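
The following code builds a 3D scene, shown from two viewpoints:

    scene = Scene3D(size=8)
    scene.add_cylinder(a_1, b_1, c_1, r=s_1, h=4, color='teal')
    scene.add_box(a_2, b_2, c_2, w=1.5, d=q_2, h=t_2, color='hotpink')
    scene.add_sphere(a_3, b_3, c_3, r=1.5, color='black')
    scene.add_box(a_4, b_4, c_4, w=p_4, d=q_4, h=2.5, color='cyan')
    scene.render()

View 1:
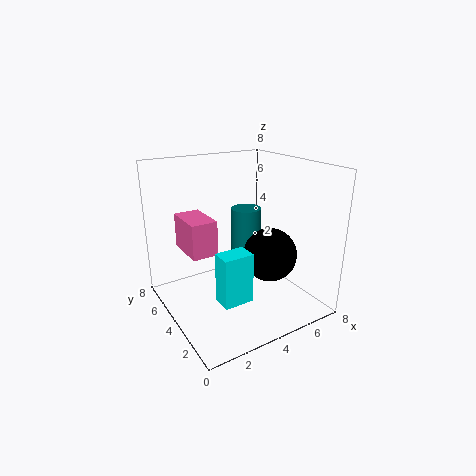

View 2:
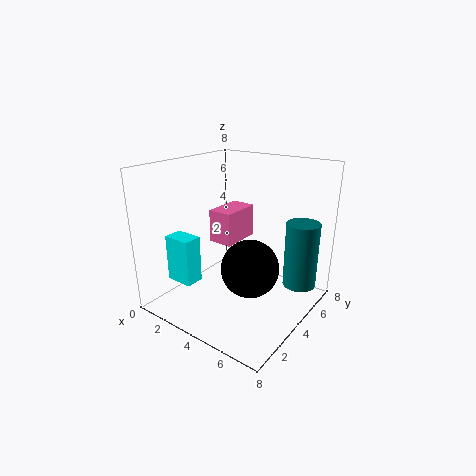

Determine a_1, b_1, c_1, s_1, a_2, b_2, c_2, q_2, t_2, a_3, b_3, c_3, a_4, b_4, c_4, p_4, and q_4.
a_1 = 6.5
b_1 = 7
c_1 = 0.5
s_1 = 1
a_2 = 1.5
b_2 = 4.5
c_2 = 3
q_2 = 2.5
t_2 = 2
a_3 = 5.5
b_3 = 3
c_3 = 3
a_4 = 1.5
b_4 = 1
c_4 = 2
p_4 = 1.5
q_4 = 1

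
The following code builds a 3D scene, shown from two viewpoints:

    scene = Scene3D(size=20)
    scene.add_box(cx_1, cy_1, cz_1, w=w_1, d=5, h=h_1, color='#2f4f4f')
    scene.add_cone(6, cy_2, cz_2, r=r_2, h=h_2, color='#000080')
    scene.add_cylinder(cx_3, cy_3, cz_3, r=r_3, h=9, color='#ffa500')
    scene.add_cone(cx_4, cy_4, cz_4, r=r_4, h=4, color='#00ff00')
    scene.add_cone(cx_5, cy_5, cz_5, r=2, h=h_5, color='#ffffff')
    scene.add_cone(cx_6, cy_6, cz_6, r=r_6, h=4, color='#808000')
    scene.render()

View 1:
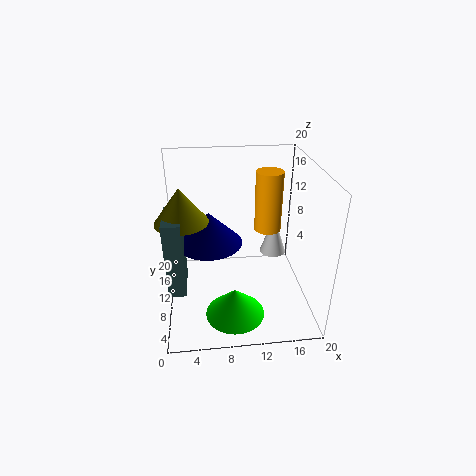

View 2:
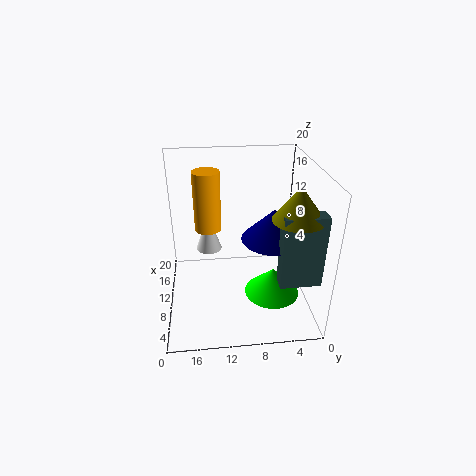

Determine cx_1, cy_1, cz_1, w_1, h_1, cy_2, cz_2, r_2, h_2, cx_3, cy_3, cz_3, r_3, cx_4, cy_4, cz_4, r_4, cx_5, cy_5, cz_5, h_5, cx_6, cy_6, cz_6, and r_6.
cx_1 = 1, cy_1 = 1, cz_1 = 8, w_1 = 2, h_1 = 9, cy_2 = 6, cz_2 = 12, r_2 = 4, h_2 = 4, cx_3 = 15, cy_3 = 14, cz_3 = 9, r_3 = 2, cx_4 = 9, cy_4 = 5, cz_4 = 1, r_4 = 4, cx_5 = 16, cy_5 = 14, cz_5 = 5, h_5 = 6, cx_6 = 3, cy_6 = 4, cz_6 = 16, r_6 = 3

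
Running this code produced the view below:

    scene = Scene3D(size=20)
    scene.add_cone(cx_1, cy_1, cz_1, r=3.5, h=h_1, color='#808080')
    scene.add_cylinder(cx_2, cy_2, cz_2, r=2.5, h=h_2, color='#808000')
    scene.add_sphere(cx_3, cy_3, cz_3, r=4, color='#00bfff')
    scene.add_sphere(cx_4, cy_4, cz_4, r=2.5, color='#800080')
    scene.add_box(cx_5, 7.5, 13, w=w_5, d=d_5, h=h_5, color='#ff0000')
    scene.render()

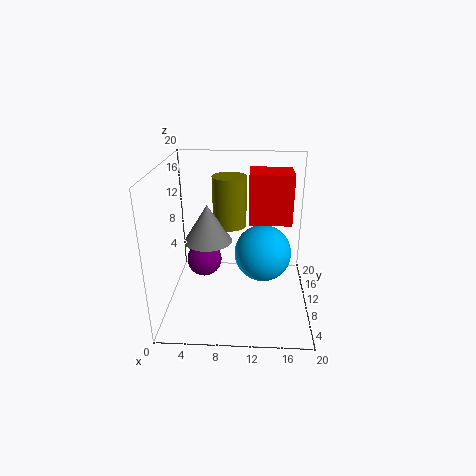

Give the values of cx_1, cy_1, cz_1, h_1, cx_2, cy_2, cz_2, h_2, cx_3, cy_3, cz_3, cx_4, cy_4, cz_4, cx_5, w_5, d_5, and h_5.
cx_1 = 5.5
cy_1 = 12
cz_1 = 8.5
h_1 = 5.5
cx_2 = 8.5
cy_2 = 14.5
cz_2 = 10
h_2 = 7.5
cx_3 = 13.5
cy_3 = 10.5
cz_3 = 7.5
cx_4 = 5
cy_4 = 11
cz_4 = 6
cx_5 = 11.5
w_5 = 5.5
d_5 = 4.5
h_5 = 6.5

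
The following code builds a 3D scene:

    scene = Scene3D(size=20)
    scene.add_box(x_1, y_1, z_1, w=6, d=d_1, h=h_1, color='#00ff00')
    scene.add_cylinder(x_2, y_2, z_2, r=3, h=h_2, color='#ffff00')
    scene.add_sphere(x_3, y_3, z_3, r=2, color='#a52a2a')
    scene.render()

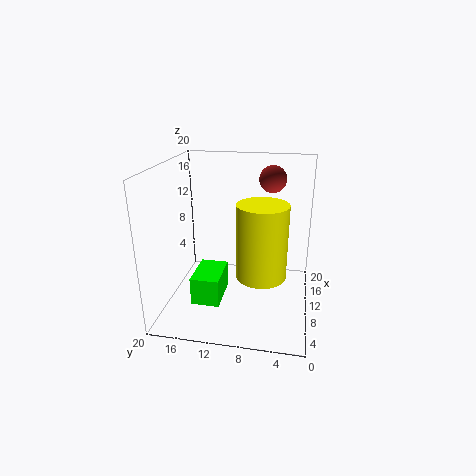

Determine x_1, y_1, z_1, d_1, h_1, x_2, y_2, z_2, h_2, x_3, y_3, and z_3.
x_1 = 6; y_1 = 12; z_1 = 1; d_1 = 4; h_1 = 4; x_2 = 4; y_2 = 6; z_2 = 8; h_2 = 9; x_3 = 16; y_3 = 6; z_3 = 17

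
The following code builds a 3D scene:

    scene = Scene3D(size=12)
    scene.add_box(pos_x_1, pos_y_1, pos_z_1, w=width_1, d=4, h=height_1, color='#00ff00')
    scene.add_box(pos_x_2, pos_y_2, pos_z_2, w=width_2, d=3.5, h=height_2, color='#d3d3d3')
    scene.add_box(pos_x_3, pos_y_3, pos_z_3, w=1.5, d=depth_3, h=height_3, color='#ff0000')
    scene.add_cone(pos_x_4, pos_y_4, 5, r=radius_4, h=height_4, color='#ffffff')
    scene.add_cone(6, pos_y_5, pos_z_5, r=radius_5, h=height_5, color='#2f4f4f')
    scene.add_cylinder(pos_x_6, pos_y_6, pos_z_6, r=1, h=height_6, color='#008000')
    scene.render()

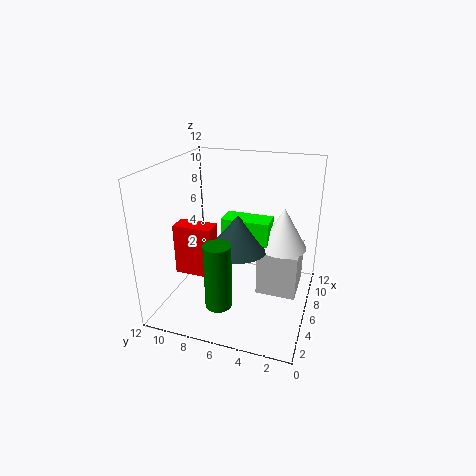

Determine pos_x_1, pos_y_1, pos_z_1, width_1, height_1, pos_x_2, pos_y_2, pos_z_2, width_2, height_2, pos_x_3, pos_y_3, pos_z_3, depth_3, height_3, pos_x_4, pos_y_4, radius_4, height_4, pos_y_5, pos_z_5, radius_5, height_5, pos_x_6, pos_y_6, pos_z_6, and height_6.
pos_x_1 = 6, pos_y_1 = 3.5, pos_z_1 = 5.5, width_1 = 2, height_1 = 2, pos_x_2 = 6.5, pos_y_2 = 1, pos_z_2 = 0.5, width_2 = 4, height_2 = 4, pos_x_3 = 2.5, pos_y_3 = 7, pos_z_3 = 4, depth_3 = 3, height_3 = 4, pos_x_4 = 7.5, pos_y_4 = 2.5, radius_4 = 2, height_4 = 3.5, pos_y_5 = 6, pos_z_5 = 5, radius_5 = 2.5, height_5 = 3, pos_x_6 = 1.5, pos_y_6 = 6, pos_z_6 = 2.5, height_6 = 5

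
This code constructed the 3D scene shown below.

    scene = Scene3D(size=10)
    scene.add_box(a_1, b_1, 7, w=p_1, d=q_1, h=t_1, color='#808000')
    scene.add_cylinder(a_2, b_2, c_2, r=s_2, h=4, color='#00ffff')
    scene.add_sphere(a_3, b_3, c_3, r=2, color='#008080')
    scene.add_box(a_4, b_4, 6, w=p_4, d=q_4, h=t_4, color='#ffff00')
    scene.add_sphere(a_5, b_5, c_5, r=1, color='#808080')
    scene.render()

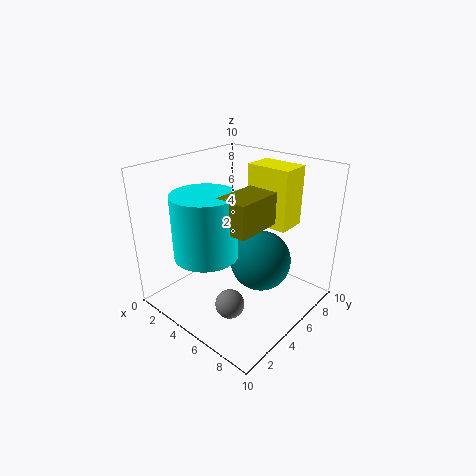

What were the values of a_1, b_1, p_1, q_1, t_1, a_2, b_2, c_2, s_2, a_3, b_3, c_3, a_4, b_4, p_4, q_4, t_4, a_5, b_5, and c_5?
a_1 = 6
b_1 = 2
p_1 = 2
q_1 = 3
t_1 = 2
a_2 = 5
b_2 = 2
c_2 = 5
s_2 = 2
a_3 = 7
b_3 = 5
c_3 = 4
a_4 = 5
b_4 = 6
p_4 = 3
q_4 = 2
t_4 = 4
a_5 = 6
b_5 = 3
c_5 = 1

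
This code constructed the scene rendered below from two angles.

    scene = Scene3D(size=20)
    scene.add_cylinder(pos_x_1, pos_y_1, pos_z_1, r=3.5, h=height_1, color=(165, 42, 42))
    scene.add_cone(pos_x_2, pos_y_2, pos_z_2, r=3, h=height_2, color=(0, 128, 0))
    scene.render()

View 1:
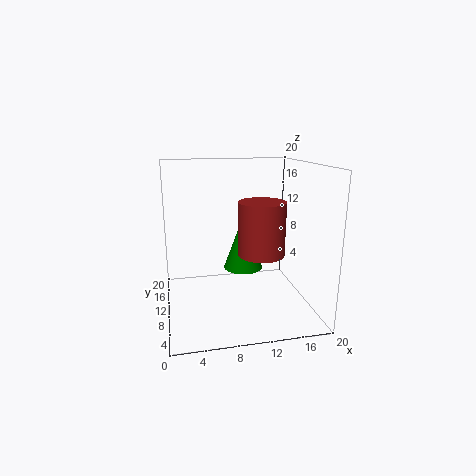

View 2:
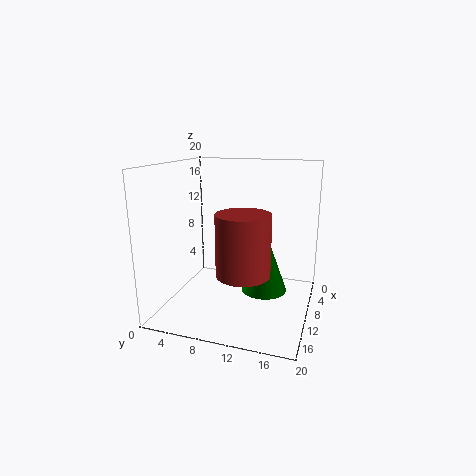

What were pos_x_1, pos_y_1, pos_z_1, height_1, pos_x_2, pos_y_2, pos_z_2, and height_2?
pos_x_1 = 14, pos_y_1 = 12, pos_z_1 = 6.5, height_1 = 8, pos_x_2 = 11.75, pos_y_2 = 14.25, pos_z_2 = 3.75, height_2 = 8.25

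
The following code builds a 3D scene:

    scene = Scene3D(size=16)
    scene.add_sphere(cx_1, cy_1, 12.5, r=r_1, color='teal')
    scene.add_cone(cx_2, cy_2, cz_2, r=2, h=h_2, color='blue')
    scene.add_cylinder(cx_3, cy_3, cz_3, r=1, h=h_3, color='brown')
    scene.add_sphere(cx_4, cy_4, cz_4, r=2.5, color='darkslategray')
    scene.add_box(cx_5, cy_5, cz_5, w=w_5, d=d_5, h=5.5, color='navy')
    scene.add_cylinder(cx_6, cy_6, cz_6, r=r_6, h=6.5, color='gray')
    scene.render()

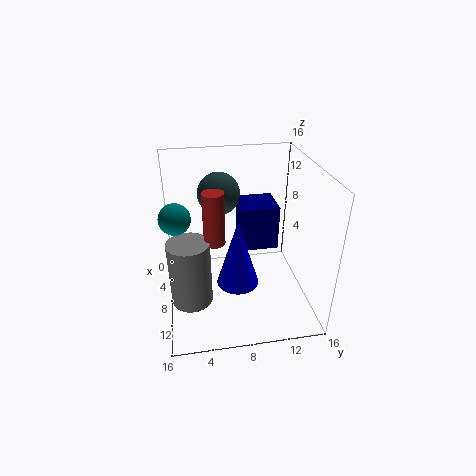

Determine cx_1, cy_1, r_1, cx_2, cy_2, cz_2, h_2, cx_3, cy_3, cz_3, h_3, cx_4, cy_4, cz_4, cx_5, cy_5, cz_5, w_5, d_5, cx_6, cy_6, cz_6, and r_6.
cx_1 = 11; cy_1 = 1.5; r_1 = 1.5; cx_2 = 13.5; cy_2 = 7; cz_2 = 6.5; h_2 = 6.5; cx_3 = 12.5; cy_3 = 5; cz_3 = 10.5; h_3 = 5; cx_4 = 3.5; cy_4 = 6.5; cz_4 = 11.5; cx_5 = 1; cy_5 = 9; cz_5 = 4.5; w_5 = 4.5; d_5 = 4.5; cx_6 = 13; cy_6 = 2.5; cz_6 = 4.5; r_6 = 2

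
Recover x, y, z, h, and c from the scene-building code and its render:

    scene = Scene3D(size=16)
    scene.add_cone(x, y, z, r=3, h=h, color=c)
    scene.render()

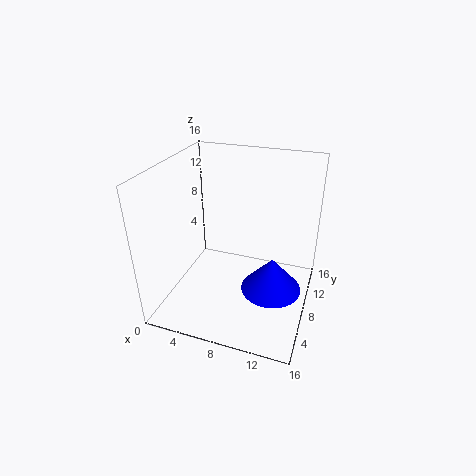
x = 12.75
y = 4.5
z = 5
h = 3.5
c = 'blue'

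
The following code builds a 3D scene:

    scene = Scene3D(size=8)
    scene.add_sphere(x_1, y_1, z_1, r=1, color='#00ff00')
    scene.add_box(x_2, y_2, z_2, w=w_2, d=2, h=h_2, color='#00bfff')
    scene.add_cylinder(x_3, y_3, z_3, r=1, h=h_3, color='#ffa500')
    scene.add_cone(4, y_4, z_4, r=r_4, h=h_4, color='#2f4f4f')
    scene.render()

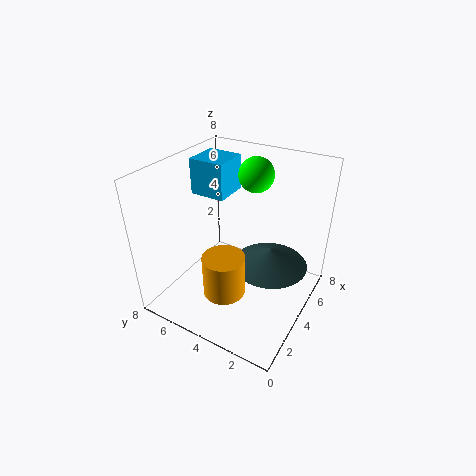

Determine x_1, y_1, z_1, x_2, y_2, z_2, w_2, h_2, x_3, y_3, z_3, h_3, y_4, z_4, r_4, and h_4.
x_1 = 6, y_1 = 4, z_1 = 7, x_2 = 4, y_2 = 5, z_2 = 6, w_2 = 2, h_2 = 2, x_3 = 1, y_3 = 3, z_3 = 3, h_3 = 2, y_4 = 2, z_4 = 3, r_4 = 2, h_4 = 1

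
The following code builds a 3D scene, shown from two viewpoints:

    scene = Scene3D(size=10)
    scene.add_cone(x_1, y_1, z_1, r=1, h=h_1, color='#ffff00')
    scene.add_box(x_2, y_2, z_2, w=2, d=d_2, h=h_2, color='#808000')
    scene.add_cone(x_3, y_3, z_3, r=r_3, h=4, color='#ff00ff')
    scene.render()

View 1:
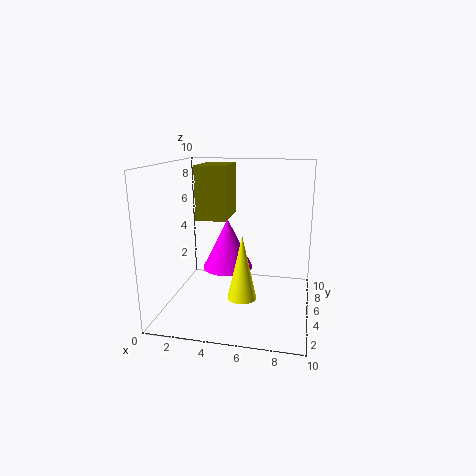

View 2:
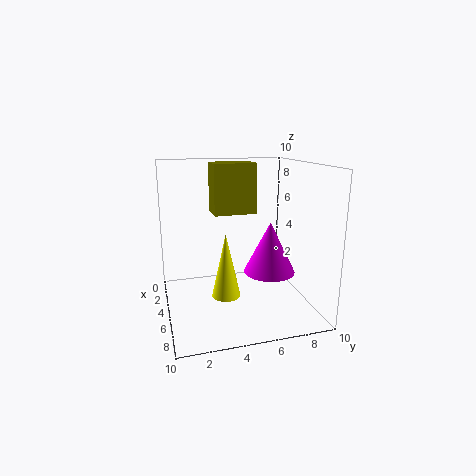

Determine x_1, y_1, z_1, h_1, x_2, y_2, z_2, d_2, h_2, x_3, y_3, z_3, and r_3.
x_1 = 5.5; y_1 = 4; z_1 = 1; h_1 = 4.5; x_2 = 2.5; y_2 = 3.5; z_2 = 6.5; d_2 = 3; h_2 = 3.5; x_3 = 3.5; y_3 = 8; z_3 = 1.5; r_3 = 2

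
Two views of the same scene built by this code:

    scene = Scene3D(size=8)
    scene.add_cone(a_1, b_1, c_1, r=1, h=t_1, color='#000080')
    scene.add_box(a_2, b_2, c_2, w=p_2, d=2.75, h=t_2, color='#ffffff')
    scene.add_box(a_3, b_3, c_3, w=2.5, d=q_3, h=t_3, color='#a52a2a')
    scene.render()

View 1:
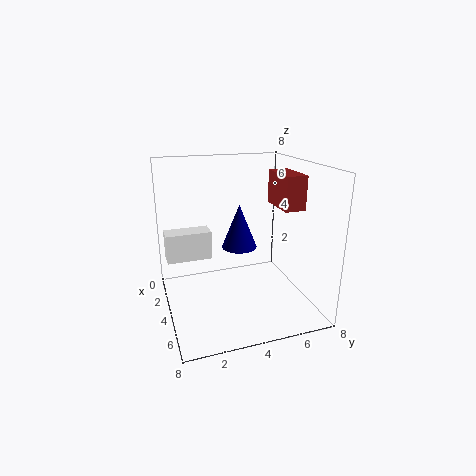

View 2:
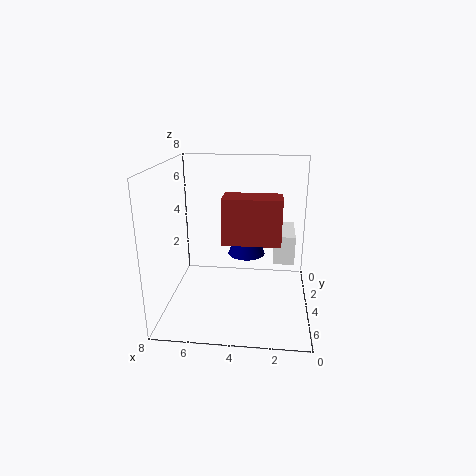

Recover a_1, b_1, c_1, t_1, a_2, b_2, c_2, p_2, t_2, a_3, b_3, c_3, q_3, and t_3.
a_1 = 3.5, b_1 = 4.25, c_1 = 3.25, t_1 = 2.5, a_2 = 0.75, b_2 = 0.25, c_2 = 2, p_2 = 1.25, t_2 = 1.75, a_3 = 1.75, b_3 = 6.75, c_3 = 5.25, q_3 = 1.25, t_3 = 2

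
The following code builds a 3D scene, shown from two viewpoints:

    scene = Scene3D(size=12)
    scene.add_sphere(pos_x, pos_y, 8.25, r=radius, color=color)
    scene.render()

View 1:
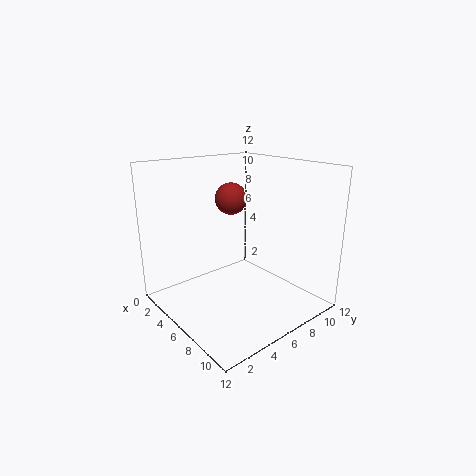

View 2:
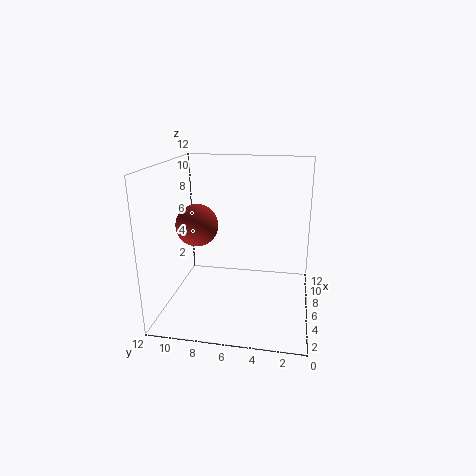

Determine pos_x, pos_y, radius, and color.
pos_x = 2.25; pos_y = 8.25; radius = 1.5; color = 'brown'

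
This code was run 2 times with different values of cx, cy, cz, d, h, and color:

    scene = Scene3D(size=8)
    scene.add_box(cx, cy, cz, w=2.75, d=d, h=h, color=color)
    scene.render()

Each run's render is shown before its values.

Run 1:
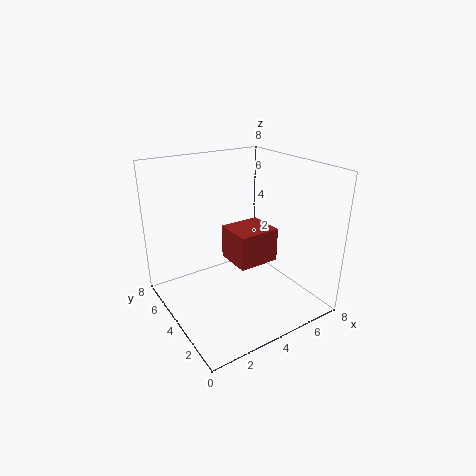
cx = 5; cy = 5; cz = 1; d = 2.5; h = 2.25; color = 'brown'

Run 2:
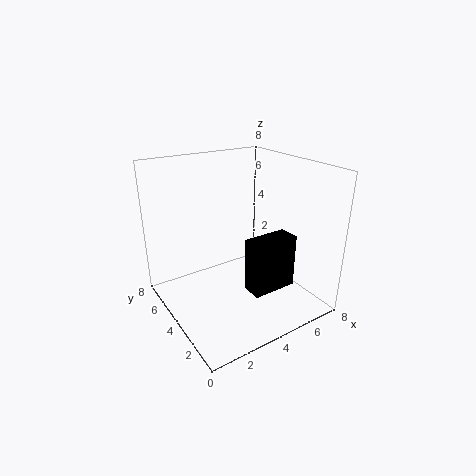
cx = 4.5; cy = 2.75; cz = 0.5; d = 1.25; h = 3.25; color = 'black'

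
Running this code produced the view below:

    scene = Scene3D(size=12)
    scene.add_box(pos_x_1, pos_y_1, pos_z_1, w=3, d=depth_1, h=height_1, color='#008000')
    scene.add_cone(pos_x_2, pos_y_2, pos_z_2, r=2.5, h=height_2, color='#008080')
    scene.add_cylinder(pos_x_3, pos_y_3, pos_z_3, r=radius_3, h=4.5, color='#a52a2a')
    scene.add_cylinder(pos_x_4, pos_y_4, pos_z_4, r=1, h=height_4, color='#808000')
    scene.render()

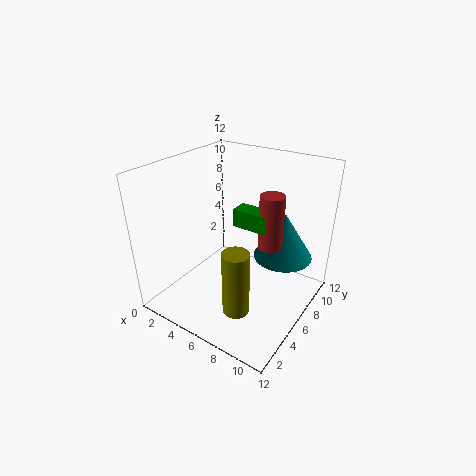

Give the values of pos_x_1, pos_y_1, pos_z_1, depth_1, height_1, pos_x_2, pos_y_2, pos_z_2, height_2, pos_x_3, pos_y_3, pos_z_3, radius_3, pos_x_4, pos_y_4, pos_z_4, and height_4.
pos_x_1 = 5.5, pos_y_1 = 6, pos_z_1 = 7, depth_1 = 1.5, height_1 = 1.5, pos_x_2 = 9, pos_y_2 = 8.5, pos_z_2 = 4, height_2 = 4, pos_x_3 = 8.5, pos_y_3 = 7, pos_z_3 = 5.5, radius_3 = 1, pos_x_4 = 8.5, pos_y_4 = 2, pos_z_4 = 2.5, height_4 = 5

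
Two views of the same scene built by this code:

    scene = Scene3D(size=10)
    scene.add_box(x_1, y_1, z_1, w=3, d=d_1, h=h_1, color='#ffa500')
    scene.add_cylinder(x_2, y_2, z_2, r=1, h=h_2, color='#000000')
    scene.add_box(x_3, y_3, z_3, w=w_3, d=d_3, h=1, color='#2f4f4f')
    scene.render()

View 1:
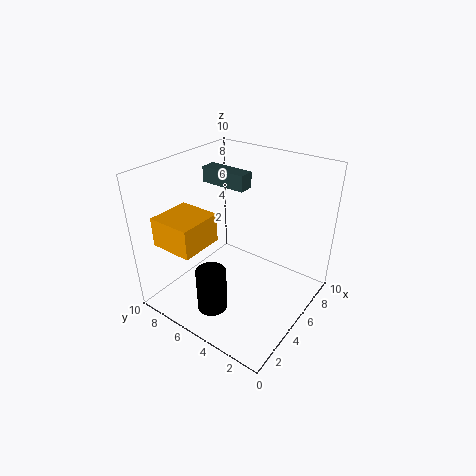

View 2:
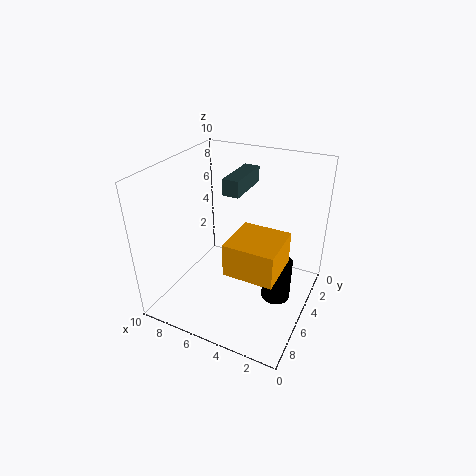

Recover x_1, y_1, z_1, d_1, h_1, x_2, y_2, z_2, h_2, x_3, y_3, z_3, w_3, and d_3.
x_1 = 1; y_1 = 6; z_1 = 5; d_1 = 3; h_1 = 2; x_2 = 2; y_2 = 5; z_2 = 1; h_2 = 3; x_3 = 4; y_3 = 4; z_3 = 9; w_3 = 1; d_3 = 3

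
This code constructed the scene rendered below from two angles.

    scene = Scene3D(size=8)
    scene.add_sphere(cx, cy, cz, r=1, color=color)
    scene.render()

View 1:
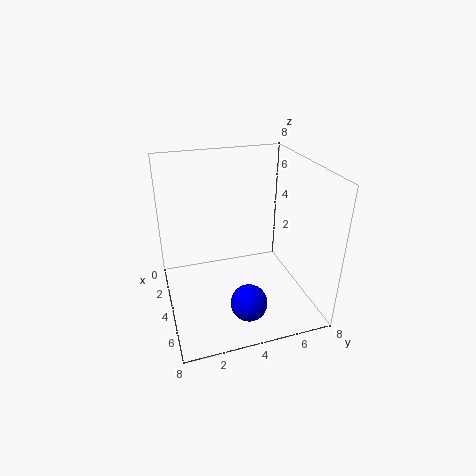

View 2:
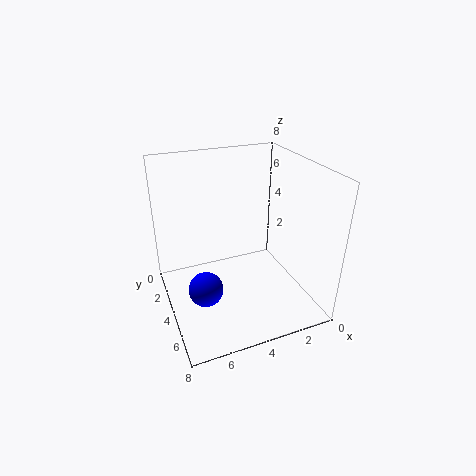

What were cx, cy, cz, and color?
cx = 6
cy = 4
cz = 1
color = 'blue'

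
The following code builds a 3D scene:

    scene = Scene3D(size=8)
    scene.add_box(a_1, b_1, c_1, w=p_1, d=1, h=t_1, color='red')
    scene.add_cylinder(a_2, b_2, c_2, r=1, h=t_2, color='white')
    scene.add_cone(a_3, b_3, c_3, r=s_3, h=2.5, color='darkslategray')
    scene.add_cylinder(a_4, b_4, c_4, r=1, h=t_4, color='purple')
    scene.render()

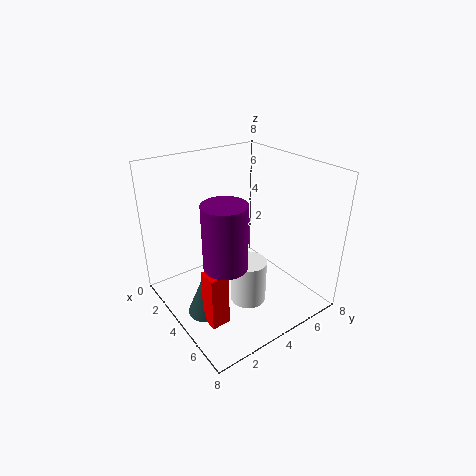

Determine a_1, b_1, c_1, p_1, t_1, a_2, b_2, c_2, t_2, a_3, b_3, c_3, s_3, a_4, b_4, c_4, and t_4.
a_1 = 5; b_1 = 1; c_1 = 0.5; p_1 = 1; t_1 = 3; a_2 = 5; b_2 = 4; c_2 = 0.5; t_2 = 2.5; a_3 = 4.5; b_3 = 1.5; c_3 = 0.5; s_3 = 1; a_4 = 6.5; b_4 = 1.5; c_4 = 4.5; t_4 = 3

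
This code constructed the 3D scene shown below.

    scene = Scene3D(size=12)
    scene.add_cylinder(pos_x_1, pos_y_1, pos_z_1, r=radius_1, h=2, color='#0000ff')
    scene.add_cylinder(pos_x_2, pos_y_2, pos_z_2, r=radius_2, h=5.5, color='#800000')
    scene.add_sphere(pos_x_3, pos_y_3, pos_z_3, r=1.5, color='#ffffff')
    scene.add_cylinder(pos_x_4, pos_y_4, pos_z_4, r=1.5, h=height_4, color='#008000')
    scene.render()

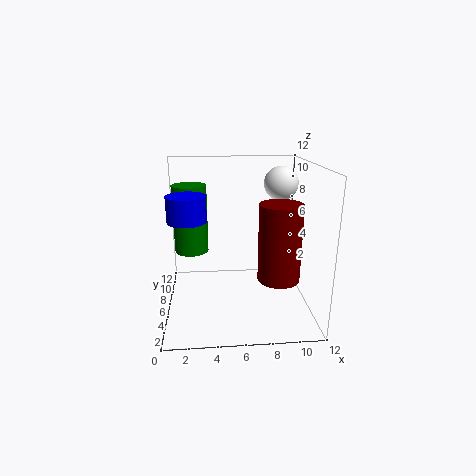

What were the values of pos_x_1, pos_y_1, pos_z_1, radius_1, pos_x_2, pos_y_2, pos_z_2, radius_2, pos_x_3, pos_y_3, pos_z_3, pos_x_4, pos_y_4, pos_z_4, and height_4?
pos_x_1 = 2, pos_y_1 = 4.5, pos_z_1 = 8, radius_1 = 1.5, pos_x_2 = 8.5, pos_y_2 = 1.5, pos_z_2 = 4.5, radius_2 = 1.5, pos_x_3 = 10, pos_y_3 = 8.5, pos_z_3 = 10, pos_x_4 = 2, pos_y_4 = 8.5, pos_z_4 = 4, height_4 = 6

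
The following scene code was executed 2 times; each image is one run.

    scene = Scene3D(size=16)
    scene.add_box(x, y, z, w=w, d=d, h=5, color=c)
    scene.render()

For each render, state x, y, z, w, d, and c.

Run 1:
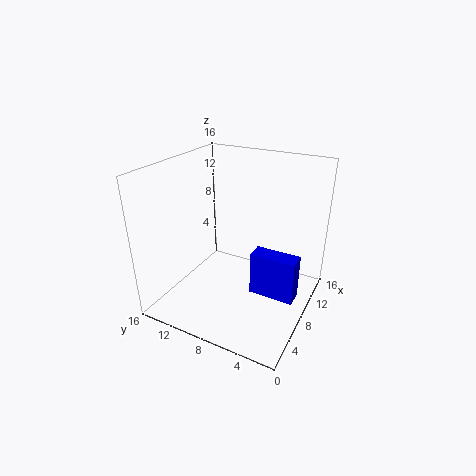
x = 7
y = 1
z = 2
w = 2
d = 5
c = 'blue'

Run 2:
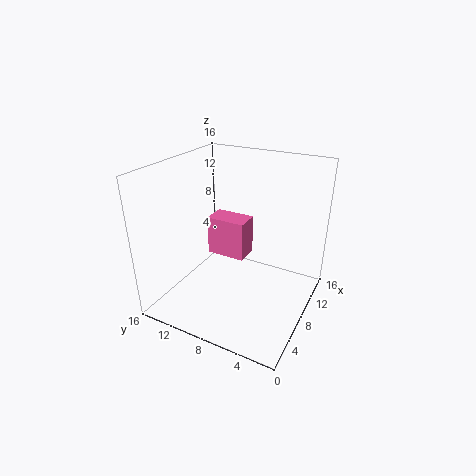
x = 11
y = 9
z = 3
w = 3
d = 5
c = 'hotpink'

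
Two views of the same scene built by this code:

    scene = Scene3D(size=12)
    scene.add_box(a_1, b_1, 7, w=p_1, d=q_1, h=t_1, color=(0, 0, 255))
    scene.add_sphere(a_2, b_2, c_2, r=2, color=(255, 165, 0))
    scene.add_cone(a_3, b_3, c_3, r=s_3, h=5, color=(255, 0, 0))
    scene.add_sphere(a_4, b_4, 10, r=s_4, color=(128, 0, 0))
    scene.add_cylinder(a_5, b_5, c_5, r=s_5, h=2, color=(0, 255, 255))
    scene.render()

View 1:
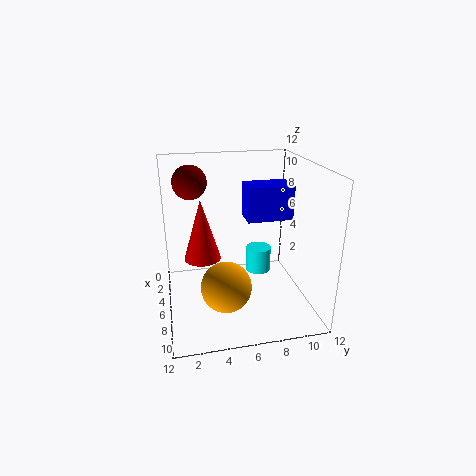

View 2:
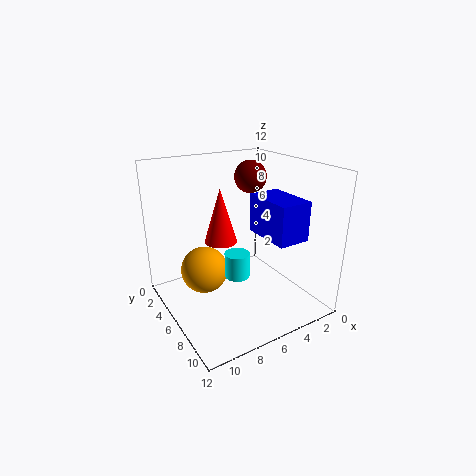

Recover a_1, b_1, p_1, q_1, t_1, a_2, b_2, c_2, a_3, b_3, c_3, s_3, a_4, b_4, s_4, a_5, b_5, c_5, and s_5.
a_1 = 3, b_1 = 7, p_1 = 2.5, q_1 = 4, t_1 = 3, a_2 = 8.5, b_2 = 4.5, c_2 = 3, a_3 = 6, b_3 = 3, c_3 = 4.5, s_3 = 1.5, a_4 = 2.5, b_4 = 2.5, s_4 = 1.5, a_5 = 7, b_5 = 7.5, c_5 = 3.5, s_5 = 1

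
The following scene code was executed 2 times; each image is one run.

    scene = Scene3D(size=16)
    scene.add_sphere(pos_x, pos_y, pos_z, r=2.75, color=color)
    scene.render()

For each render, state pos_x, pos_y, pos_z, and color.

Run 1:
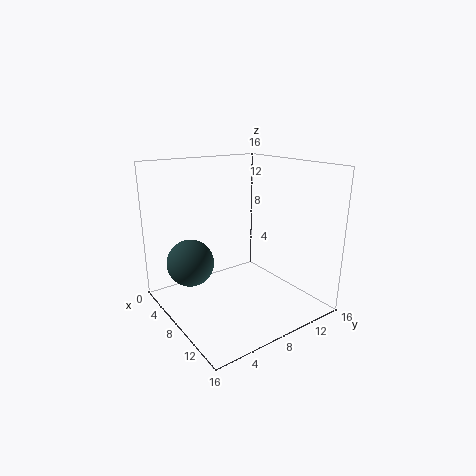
pos_x = 4, pos_y = 4, pos_z = 4.5, color = 'darkslategray'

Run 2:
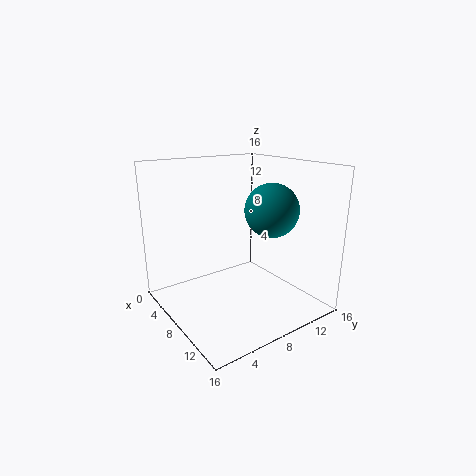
pos_x = 11.75, pos_y = 9.5, pos_z = 11.75, color = 'teal'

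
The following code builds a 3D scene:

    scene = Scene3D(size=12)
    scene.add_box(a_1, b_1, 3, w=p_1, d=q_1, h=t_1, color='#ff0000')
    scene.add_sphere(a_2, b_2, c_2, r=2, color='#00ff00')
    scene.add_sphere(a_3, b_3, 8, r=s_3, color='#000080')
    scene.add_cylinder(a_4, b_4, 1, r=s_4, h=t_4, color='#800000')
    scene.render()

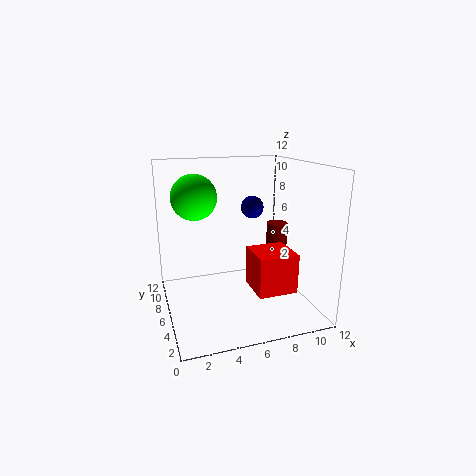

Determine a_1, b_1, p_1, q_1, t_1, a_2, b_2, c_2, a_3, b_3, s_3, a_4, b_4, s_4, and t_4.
a_1 = 6, b_1 = 1, p_1 = 3, q_1 = 3, t_1 = 3, a_2 = 3, b_2 = 9, c_2 = 9, a_3 = 8, b_3 = 8, s_3 = 1, a_4 = 11, b_4 = 9, s_4 = 1, t_4 = 5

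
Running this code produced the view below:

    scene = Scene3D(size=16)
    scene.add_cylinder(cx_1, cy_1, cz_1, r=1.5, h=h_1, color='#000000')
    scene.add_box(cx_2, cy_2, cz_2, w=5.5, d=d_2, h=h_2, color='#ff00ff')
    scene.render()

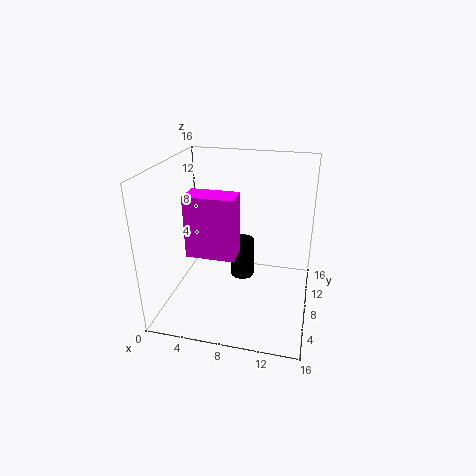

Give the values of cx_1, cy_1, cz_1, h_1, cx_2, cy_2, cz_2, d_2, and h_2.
cx_1 = 7.5
cy_1 = 12.5
cz_1 = 0.5
h_1 = 5
cx_2 = 2.5
cy_2 = 6
cz_2 = 6
d_2 = 3
h_2 = 7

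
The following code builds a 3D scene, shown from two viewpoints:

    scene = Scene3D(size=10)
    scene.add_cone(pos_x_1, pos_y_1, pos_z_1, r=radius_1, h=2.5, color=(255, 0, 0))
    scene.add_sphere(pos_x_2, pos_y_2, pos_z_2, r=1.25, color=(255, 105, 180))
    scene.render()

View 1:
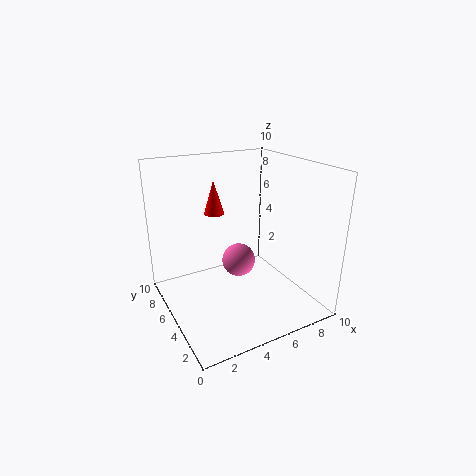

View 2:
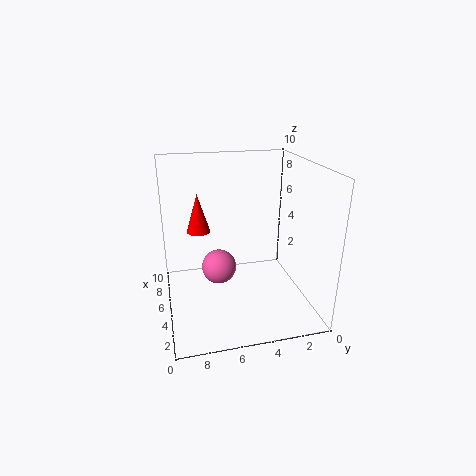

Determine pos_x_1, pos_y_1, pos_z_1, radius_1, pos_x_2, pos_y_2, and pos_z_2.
pos_x_1 = 4.5; pos_y_1 = 7.75; pos_z_1 = 6; radius_1 = 0.75; pos_x_2 = 5.75; pos_y_2 = 6.25; pos_z_2 = 2.5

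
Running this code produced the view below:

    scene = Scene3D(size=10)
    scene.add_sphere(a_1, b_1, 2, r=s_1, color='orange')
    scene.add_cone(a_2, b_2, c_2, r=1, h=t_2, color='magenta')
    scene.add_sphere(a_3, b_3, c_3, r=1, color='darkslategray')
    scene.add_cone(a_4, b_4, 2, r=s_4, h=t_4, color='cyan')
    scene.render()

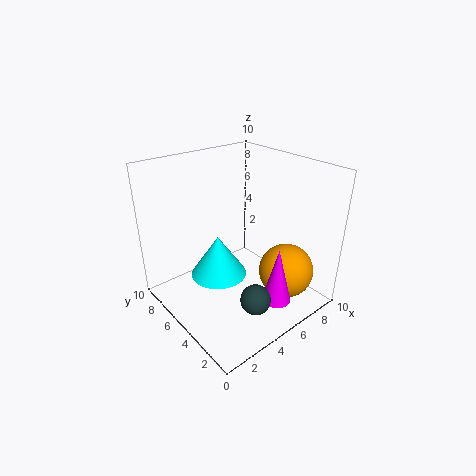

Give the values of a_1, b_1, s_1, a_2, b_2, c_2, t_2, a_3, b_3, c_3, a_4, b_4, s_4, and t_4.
a_1 = 8, b_1 = 3, s_1 = 2, a_2 = 6, b_2 = 2, c_2 = 1, t_2 = 4, a_3 = 4, b_3 = 2, c_3 = 2, a_4 = 4, b_4 = 6, s_4 = 2, t_4 = 3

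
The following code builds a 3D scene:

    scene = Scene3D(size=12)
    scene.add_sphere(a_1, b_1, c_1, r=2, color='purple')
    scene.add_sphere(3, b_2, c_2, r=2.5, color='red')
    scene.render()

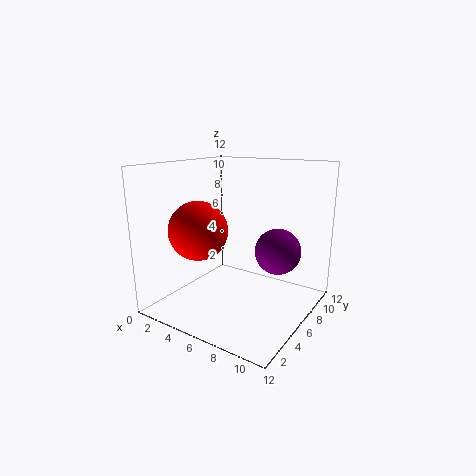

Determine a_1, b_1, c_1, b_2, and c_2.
a_1 = 8.5
b_1 = 8.5
c_1 = 4.5
b_2 = 4.5
c_2 = 6.5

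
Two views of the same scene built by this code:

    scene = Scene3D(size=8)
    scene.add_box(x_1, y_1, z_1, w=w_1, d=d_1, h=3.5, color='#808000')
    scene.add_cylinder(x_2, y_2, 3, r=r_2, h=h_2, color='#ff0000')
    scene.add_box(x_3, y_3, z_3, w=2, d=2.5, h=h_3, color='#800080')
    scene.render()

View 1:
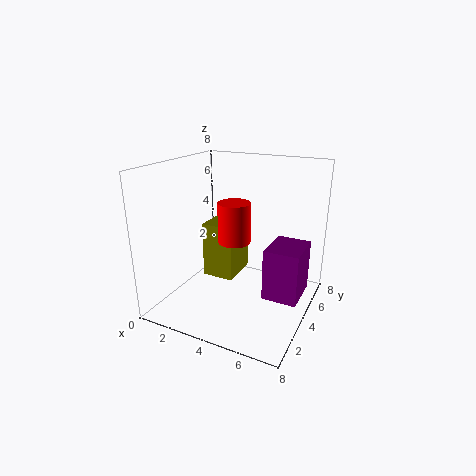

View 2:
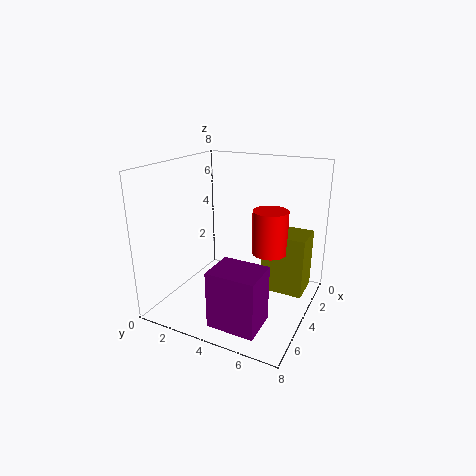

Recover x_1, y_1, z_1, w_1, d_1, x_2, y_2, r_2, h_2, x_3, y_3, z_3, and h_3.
x_1 = 1; y_1 = 5; z_1 = 0.5; w_1 = 2; d_1 = 2.5; x_2 = 3; y_2 = 5.5; r_2 = 1; h_2 = 2.5; x_3 = 5.5; y_3 = 4; z_3 = 0.5; h_3 = 3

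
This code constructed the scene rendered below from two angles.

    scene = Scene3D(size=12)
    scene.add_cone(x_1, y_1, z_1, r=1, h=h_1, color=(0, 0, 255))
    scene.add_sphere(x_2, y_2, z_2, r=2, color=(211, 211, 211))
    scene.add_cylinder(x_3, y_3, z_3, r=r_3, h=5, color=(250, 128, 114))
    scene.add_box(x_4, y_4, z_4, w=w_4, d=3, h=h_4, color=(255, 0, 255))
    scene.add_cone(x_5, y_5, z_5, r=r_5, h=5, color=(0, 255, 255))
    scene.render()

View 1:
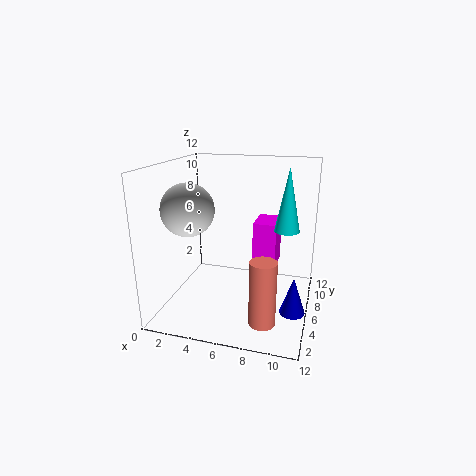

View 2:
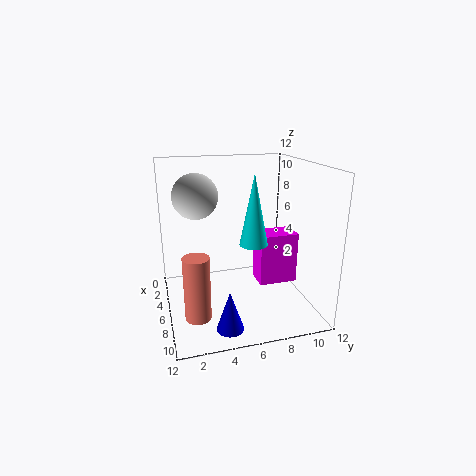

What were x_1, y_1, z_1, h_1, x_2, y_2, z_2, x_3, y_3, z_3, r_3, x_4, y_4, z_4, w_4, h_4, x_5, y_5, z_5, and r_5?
x_1 = 11
y_1 = 4
z_1 = 1
h_1 = 3
x_2 = 3
y_2 = 3
z_2 = 9
x_3 = 9
y_3 = 2
z_3 = 1
r_3 = 1
x_4 = 7
y_4 = 7
z_4 = 3
w_4 = 2
h_4 = 4
x_5 = 10
y_5 = 6
z_5 = 7
r_5 = 1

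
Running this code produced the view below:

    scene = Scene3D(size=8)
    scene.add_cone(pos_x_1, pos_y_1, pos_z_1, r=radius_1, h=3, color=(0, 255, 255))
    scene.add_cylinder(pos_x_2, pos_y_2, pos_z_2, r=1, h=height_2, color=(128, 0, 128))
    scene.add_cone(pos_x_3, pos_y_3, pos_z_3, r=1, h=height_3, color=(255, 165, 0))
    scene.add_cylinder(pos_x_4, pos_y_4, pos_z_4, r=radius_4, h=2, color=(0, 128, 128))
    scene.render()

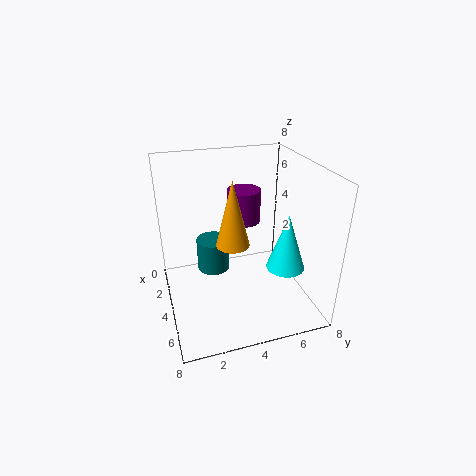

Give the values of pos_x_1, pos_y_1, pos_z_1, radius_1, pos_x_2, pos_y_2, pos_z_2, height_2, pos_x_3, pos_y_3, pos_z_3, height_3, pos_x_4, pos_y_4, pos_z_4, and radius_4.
pos_x_1 = 6
pos_y_1 = 6
pos_z_1 = 3
radius_1 = 1
pos_x_2 = 2
pos_y_2 = 5
pos_z_2 = 4
height_2 = 2
pos_x_3 = 3
pos_y_3 = 4
pos_z_3 = 3
height_3 = 4
pos_x_4 = 2
pos_y_4 = 3
pos_z_4 = 1
radius_4 = 1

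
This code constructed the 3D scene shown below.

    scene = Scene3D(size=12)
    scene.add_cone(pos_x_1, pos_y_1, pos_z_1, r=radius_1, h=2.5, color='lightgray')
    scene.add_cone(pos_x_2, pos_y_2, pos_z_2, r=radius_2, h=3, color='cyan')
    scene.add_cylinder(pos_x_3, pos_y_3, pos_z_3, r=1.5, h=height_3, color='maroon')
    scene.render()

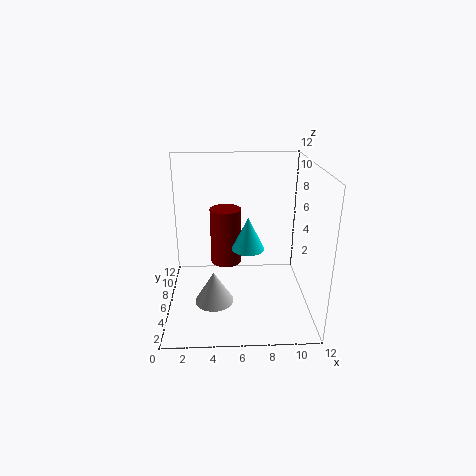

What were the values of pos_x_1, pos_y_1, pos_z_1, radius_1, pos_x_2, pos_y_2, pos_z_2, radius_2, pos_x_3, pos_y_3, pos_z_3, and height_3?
pos_x_1 = 4; pos_y_1 = 3; pos_z_1 = 2; radius_1 = 1.5; pos_x_2 = 7; pos_y_2 = 8; pos_z_2 = 4; radius_2 = 1.5; pos_x_3 = 5; pos_y_3 = 10.5; pos_z_3 = 1.5; height_3 = 5.5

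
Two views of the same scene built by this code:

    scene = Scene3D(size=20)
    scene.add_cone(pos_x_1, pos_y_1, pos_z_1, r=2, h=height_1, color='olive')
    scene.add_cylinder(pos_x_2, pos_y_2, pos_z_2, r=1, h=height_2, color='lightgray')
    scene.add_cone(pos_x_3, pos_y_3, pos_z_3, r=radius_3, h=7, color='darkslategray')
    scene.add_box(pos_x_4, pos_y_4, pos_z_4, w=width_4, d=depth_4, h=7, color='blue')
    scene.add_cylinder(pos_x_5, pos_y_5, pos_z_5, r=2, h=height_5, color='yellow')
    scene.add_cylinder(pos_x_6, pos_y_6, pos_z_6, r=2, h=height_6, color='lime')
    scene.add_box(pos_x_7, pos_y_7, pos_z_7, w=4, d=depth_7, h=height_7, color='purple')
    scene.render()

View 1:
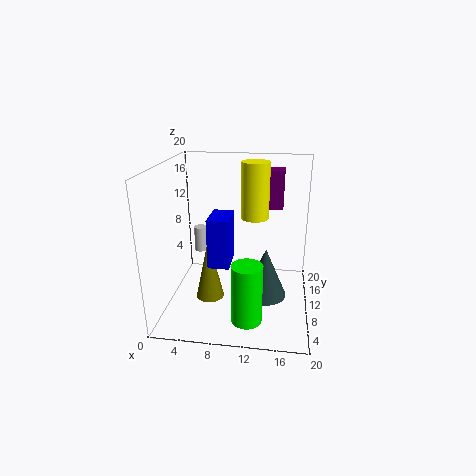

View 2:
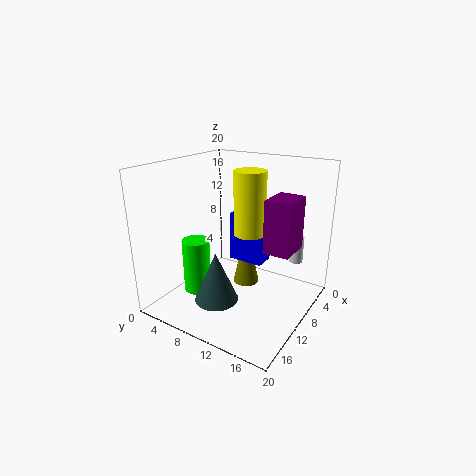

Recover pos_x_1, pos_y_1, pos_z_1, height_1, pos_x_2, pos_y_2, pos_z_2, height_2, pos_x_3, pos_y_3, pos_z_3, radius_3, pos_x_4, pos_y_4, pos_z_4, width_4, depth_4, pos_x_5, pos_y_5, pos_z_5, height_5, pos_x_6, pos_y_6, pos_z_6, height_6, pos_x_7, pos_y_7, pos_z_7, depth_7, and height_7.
pos_x_1 = 6, pos_y_1 = 9, pos_z_1 = 1, height_1 = 9, pos_x_2 = 3, pos_y_2 = 16, pos_z_2 = 5, height_2 = 4, pos_x_3 = 14, pos_y_3 = 9, pos_z_3 = 2, radius_3 = 3, pos_x_4 = 6, pos_y_4 = 8, pos_z_4 = 6, width_4 = 3, depth_4 = 5, pos_x_5 = 12, pos_y_5 = 13, pos_z_5 = 12, height_5 = 8, pos_x_6 = 12, pos_y_6 = 4, pos_z_6 = 1, height_6 = 8, pos_x_7 = 12, pos_y_7 = 17, pos_z_7 = 12, depth_7 = 3, height_7 = 6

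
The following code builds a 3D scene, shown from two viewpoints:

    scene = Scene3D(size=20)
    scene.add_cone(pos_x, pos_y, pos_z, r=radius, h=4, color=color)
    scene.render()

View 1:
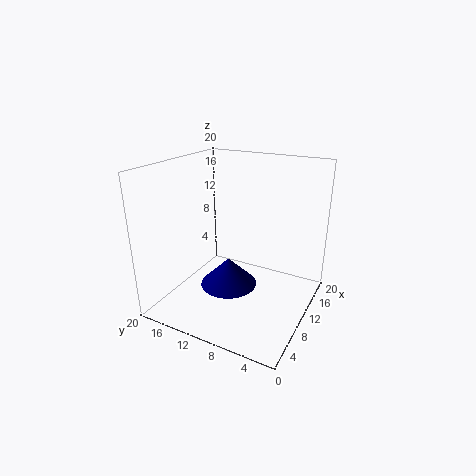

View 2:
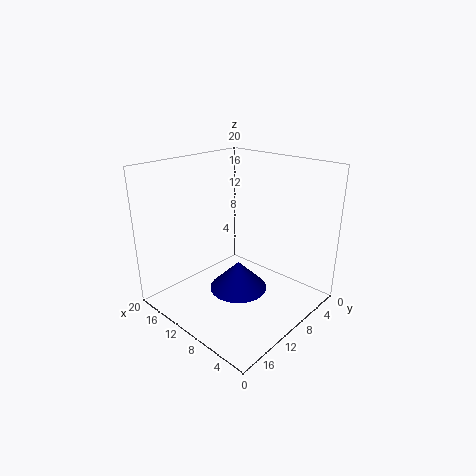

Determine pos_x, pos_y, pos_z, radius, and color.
pos_x = 9
pos_y = 11
pos_z = 3
radius = 4
color = 'navy'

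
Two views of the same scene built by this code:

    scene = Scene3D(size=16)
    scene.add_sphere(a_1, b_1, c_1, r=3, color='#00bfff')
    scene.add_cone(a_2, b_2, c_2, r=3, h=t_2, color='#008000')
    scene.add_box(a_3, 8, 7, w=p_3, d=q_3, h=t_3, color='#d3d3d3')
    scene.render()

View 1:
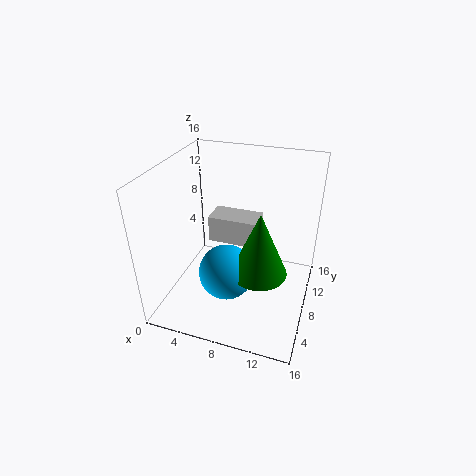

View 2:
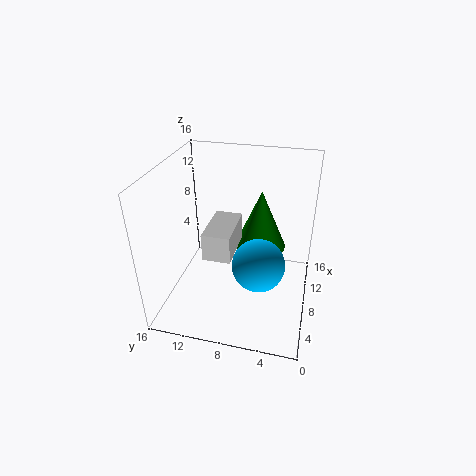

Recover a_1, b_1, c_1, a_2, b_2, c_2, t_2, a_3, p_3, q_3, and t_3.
a_1 = 7.5; b_1 = 5.5; c_1 = 5; a_2 = 11; b_2 = 6; c_2 = 5.5; t_2 = 7; a_3 = 4.5; p_3 = 5.5; q_3 = 3; t_3 = 3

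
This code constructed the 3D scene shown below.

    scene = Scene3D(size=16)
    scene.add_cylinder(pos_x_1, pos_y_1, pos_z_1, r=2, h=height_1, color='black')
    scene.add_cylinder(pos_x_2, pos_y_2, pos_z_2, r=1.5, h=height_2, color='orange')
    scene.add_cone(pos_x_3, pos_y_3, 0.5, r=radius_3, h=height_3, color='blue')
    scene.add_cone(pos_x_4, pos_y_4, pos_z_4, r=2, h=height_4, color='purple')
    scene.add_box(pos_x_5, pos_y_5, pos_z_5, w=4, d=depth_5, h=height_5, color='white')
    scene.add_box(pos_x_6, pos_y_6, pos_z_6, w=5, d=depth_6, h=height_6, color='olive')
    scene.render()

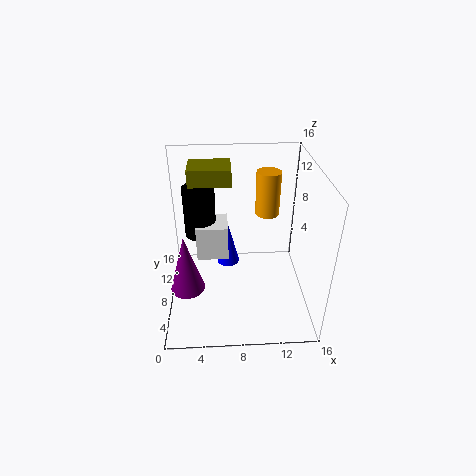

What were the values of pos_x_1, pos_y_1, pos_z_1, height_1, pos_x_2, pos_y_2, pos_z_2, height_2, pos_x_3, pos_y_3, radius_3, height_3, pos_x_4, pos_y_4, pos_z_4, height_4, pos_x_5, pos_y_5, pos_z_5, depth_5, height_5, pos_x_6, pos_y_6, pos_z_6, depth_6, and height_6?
pos_x_1 = 3.5, pos_y_1 = 14, pos_z_1 = 5, height_1 = 6.5, pos_x_2 = 12, pos_y_2 = 13.5, pos_z_2 = 8, height_2 = 5.5, pos_x_3 = 7, pos_y_3 = 14, radius_3 = 1.5, height_3 = 6, pos_x_4 = 2, pos_y_4 = 7.5, pos_z_4 = 1.5, height_4 = 7, pos_x_5 = 3, pos_y_5 = 11.5, pos_z_5 = 2.5, depth_5 = 4, height_5 = 4.5, pos_x_6 = 2.5, pos_y_6 = 11.5, pos_z_6 = 12.5, depth_6 = 4, height_6 = 2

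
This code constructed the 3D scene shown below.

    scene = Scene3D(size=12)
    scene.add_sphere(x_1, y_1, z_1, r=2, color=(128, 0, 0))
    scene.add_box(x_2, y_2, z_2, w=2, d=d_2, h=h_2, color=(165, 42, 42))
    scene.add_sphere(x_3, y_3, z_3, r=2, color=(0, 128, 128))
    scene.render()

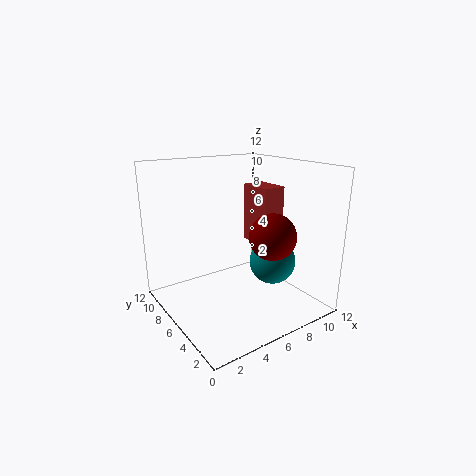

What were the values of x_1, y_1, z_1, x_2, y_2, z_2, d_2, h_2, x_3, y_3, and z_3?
x_1 = 8.5; y_1 = 4.5; z_1 = 6; x_2 = 8; y_2 = 5; z_2 = 5; d_2 = 3; h_2 = 5; x_3 = 9; y_3 = 5; z_3 = 3.5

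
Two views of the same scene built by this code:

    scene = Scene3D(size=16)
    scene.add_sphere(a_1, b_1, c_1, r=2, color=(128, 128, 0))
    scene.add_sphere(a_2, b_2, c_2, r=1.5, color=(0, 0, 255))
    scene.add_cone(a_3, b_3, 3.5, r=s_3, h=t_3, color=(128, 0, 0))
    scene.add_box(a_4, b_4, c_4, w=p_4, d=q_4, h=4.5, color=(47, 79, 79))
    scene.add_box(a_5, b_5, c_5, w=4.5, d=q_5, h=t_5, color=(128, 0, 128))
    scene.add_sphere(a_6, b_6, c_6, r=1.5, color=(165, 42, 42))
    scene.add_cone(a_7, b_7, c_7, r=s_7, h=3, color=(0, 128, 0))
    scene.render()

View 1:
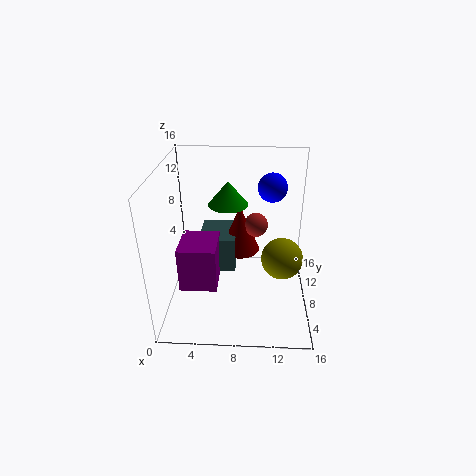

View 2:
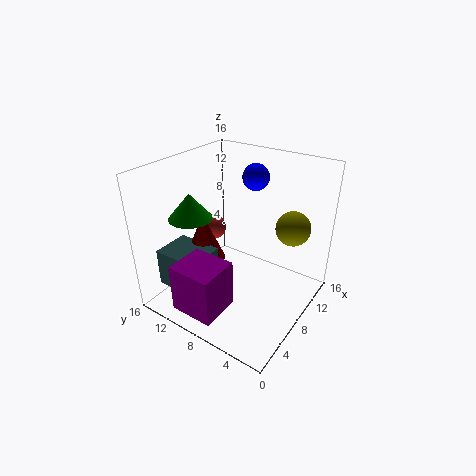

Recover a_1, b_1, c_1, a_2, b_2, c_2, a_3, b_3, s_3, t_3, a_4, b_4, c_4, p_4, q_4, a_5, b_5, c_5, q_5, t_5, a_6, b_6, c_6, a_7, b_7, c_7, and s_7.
a_1 = 12.5; b_1 = 3.5; c_1 = 8.5; a_2 = 11.5; b_2 = 8; c_2 = 14; a_3 = 8; b_3 = 13; s_3 = 2.5; t_3 = 6; a_4 = 3; b_4 = 10.5; c_4 = 1.5; p_4 = 4.5; q_4 = 5.5; a_5 = 1; b_5 = 7; c_5 = 1; q_5 = 5; t_5 = 5.5; a_6 = 10; b_6 = 13; c_6 = 7; a_7 = 6.5; b_7 = 13.5; c_7 = 9.5; s_7 = 2.5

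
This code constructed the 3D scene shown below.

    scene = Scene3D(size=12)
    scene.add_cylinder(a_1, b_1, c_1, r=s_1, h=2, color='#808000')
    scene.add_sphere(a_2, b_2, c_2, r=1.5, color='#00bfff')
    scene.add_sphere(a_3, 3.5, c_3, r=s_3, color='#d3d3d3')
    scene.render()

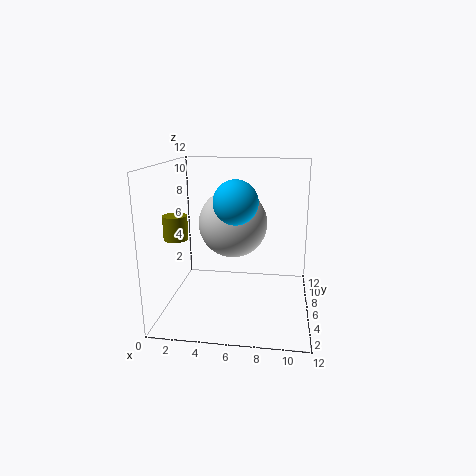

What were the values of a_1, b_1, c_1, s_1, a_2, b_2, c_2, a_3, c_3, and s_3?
a_1 = 1, b_1 = 5, c_1 = 6, s_1 = 1, a_2 = 6.5, b_2 = 1.5, c_2 = 10, a_3 = 6, c_3 = 8, s_3 = 2.5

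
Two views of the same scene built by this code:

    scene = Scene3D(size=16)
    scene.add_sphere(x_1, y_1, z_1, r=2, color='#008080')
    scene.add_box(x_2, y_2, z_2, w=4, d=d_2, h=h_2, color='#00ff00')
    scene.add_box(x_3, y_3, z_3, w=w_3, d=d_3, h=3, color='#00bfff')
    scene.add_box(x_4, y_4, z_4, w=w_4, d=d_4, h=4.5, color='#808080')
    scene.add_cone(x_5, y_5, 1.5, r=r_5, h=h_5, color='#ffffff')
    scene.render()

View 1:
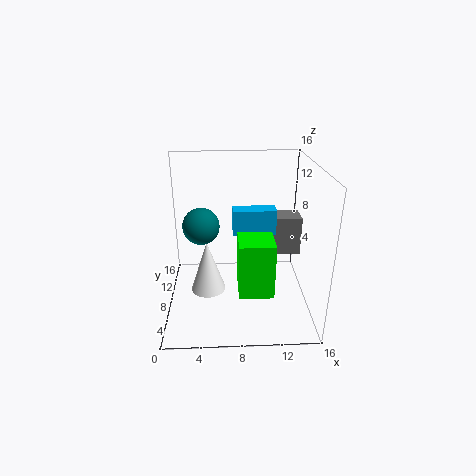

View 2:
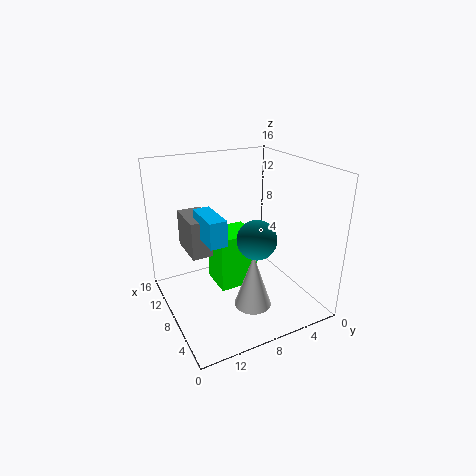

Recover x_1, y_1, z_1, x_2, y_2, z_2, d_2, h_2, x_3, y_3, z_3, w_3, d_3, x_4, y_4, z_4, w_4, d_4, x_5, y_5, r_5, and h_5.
x_1 = 4, y_1 = 8, z_1 = 9.5, x_2 = 8, y_2 = 5.5, z_2 = 1.5, d_2 = 4.5, h_2 = 6.5, x_3 = 7.5, y_3 = 9.5, z_3 = 7.5, w_3 = 5, d_3 = 2, x_4 = 10.5, y_4 = 9.5, z_4 = 5, w_4 = 5, d_4 = 3, x_5 = 4.5, y_5 = 8, r_5 = 2, h_5 = 6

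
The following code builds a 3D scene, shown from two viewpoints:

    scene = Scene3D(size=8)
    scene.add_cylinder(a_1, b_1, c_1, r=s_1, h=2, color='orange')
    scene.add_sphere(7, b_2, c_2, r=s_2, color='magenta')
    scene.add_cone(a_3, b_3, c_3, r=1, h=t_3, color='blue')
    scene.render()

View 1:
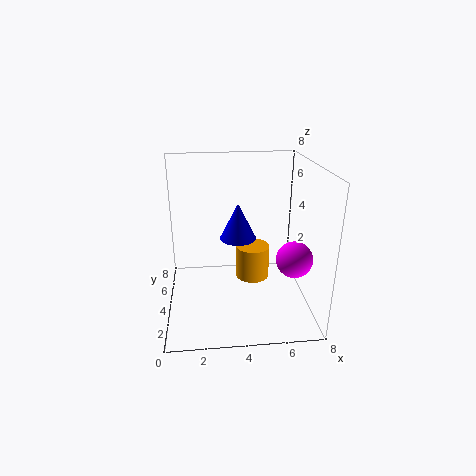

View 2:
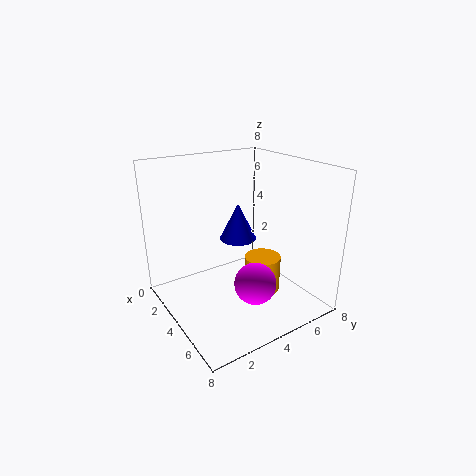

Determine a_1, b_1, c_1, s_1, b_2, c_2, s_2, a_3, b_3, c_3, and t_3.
a_1 = 5; b_1 = 5; c_1 = 1; s_1 = 1; b_2 = 3; c_2 = 3; s_2 = 1; a_3 = 4; b_3 = 4; c_3 = 4; t_3 = 2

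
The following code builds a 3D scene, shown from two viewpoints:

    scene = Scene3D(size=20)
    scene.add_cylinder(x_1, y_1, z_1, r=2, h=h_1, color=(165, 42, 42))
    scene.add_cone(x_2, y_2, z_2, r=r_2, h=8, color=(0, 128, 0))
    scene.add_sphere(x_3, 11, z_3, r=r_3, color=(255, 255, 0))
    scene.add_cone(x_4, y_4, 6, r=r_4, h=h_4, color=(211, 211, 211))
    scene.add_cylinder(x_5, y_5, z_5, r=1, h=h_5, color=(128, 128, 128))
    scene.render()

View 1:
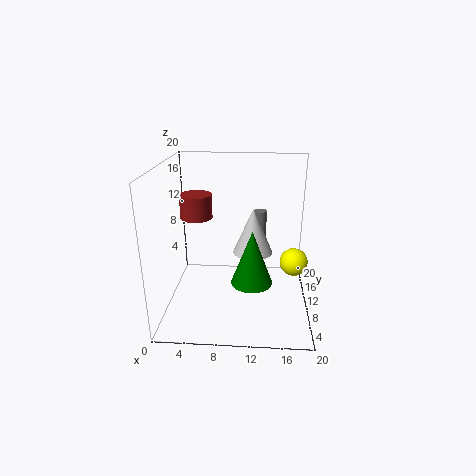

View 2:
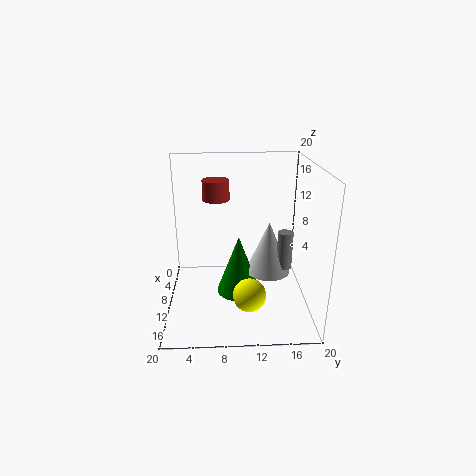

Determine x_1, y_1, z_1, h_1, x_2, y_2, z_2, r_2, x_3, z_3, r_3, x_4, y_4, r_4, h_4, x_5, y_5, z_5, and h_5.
x_1 = 5
y_1 = 7
z_1 = 14
h_1 = 3
x_2 = 12
y_2 = 10
z_2 = 3
r_2 = 3
x_3 = 18
z_3 = 6
r_3 = 2
x_4 = 12
y_4 = 14
r_4 = 3
h_4 = 7
x_5 = 13
y_5 = 16
z_5 = 7
h_5 = 5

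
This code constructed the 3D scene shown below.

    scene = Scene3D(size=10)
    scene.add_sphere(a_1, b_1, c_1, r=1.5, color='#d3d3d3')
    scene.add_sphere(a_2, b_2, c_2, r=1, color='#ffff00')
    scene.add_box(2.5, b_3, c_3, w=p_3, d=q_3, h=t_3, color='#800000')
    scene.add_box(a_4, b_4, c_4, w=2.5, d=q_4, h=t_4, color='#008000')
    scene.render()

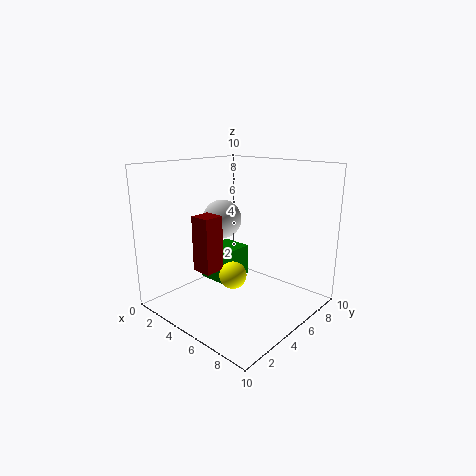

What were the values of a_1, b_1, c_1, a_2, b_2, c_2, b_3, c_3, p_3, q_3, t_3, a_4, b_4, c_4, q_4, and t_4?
a_1 = 2; b_1 = 6.5; c_1 = 5.5; a_2 = 4.5; b_2 = 5; c_2 = 2; b_3 = 3; c_3 = 2.5; p_3 = 1.5; q_3 = 1.5; t_3 = 4; a_4 = 0.5; b_4 = 5.5; c_4 = 0.5; q_4 = 3; t_4 = 2.5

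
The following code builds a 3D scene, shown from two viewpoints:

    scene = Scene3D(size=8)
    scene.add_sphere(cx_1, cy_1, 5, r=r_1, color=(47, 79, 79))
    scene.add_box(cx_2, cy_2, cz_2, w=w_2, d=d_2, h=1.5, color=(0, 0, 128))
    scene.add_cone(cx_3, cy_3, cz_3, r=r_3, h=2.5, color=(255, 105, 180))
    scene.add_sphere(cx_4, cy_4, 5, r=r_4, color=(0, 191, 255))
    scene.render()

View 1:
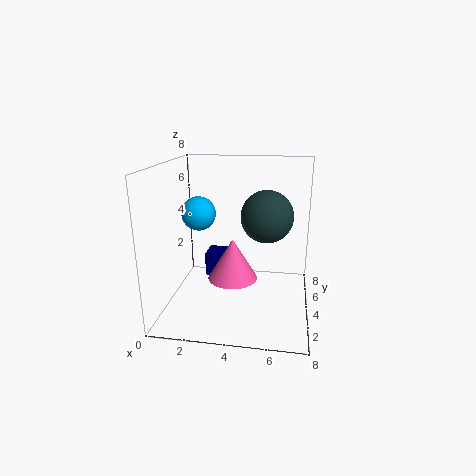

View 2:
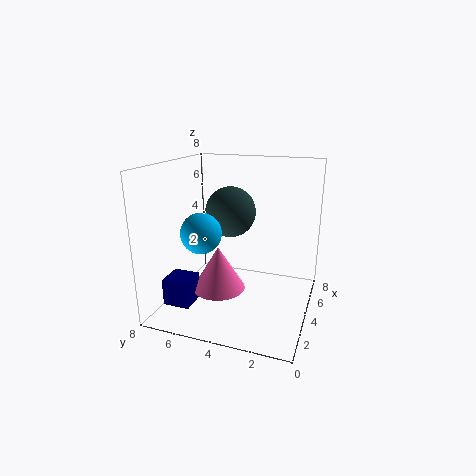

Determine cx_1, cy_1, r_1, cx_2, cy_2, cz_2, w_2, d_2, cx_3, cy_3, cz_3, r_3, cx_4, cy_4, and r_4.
cx_1 = 5.5; cy_1 = 5; r_1 = 1.5; cx_2 = 1.5; cy_2 = 6; cz_2 = 0.5; w_2 = 1.5; d_2 = 1.5; cx_3 = 3.5; cy_3 = 5; cz_3 = 1; r_3 = 1.5; cx_4 = 1.5; cy_4 = 5; r_4 = 1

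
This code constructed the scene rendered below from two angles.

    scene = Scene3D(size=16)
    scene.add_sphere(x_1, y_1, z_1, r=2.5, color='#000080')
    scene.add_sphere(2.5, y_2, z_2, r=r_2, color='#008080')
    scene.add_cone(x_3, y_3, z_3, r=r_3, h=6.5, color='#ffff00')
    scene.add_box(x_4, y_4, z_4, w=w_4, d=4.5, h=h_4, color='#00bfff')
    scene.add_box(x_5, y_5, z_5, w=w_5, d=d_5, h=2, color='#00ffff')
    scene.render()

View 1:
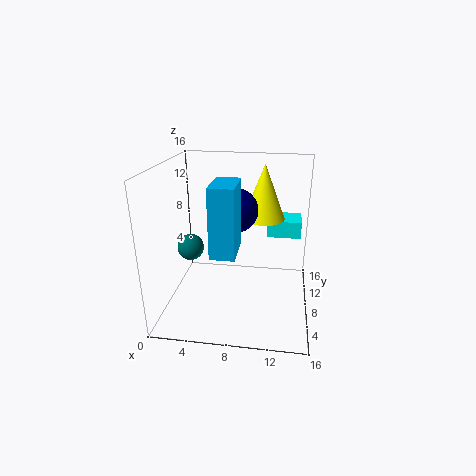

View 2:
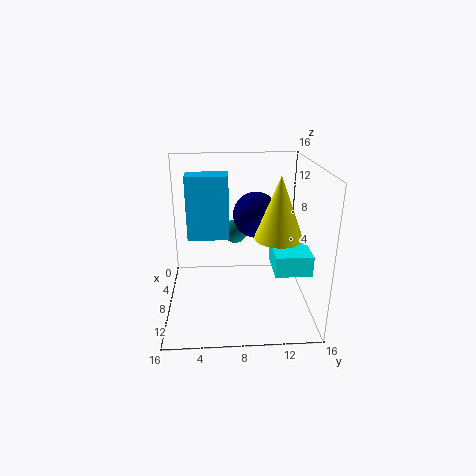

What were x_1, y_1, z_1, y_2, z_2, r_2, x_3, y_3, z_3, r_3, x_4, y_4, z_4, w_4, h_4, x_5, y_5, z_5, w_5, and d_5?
x_1 = 7.5, y_1 = 10, z_1 = 10.5, y_2 = 8, z_2 = 6.5, r_2 = 1.5, x_3 = 10.5, y_3 = 12, z_3 = 9, r_3 = 2.5, x_4 = 6, y_4 = 2.5, z_4 = 8, w_4 = 2.5, h_4 = 7, x_5 = 11, y_5 = 11, z_5 = 7, w_5 = 4, d_5 = 3.5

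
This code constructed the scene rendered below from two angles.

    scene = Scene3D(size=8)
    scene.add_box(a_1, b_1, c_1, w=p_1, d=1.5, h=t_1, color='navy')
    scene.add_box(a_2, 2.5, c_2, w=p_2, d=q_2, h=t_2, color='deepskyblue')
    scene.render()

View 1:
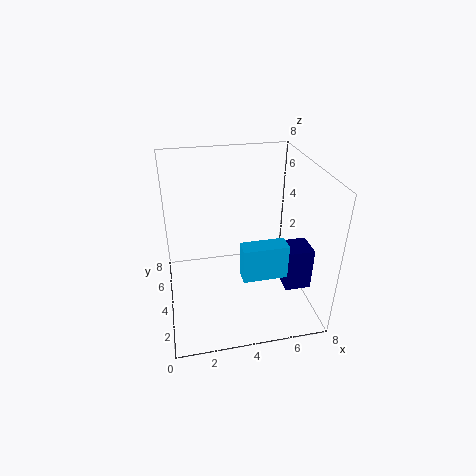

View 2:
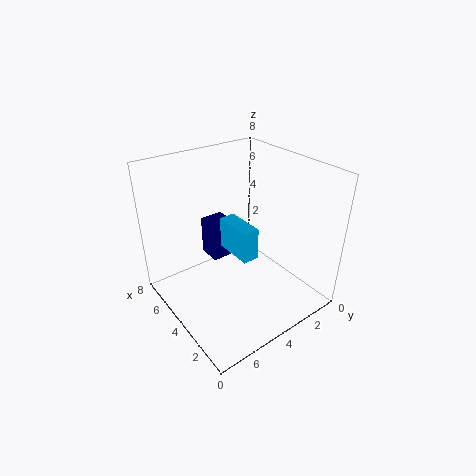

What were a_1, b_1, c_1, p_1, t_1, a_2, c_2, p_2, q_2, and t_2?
a_1 = 6.5
b_1 = 2.5
c_1 = 1
p_1 = 1.5
t_1 = 2.5
a_2 = 4
c_2 = 2
p_2 = 2.5
q_2 = 1
t_2 = 2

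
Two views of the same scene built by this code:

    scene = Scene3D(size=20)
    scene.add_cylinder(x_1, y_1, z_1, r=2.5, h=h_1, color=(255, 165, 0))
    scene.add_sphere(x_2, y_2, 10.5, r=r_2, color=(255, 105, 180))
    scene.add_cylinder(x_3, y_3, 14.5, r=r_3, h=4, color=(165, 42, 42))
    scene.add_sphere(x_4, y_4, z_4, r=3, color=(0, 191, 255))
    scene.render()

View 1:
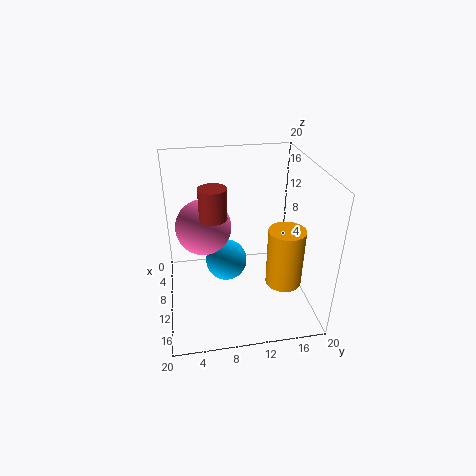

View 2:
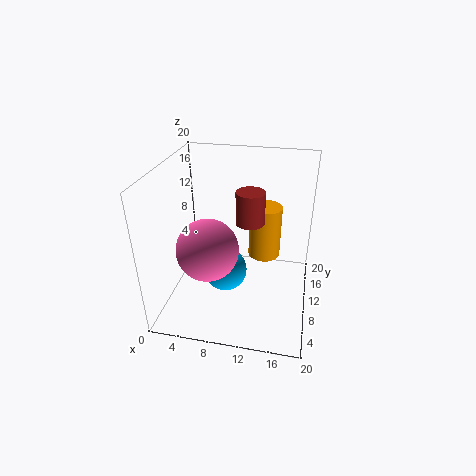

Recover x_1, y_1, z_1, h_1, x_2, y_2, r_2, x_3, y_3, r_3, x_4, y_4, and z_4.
x_1 = 13
y_1 = 16
z_1 = 4
h_1 = 8.25
x_2 = 7
y_2 = 5.5
r_2 = 4
x_3 = 12.25
y_3 = 6.5
r_3 = 1.75
x_4 = 8.5
y_4 = 8.5
z_4 = 5.5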